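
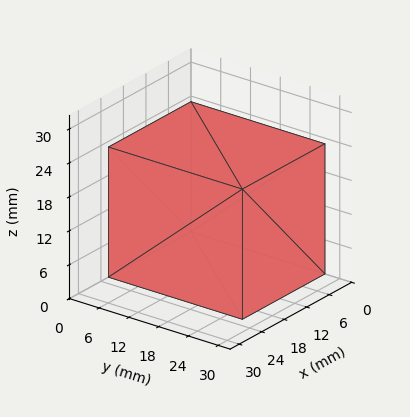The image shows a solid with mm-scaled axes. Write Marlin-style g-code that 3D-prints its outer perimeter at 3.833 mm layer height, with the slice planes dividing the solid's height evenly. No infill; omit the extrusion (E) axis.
Reading the render: the shape is a rectangular box, roughly 22 × 27 mm footprint and 23 mm tall (dimensions read to the nearest mm from the axis ticks). For the g-code, the solid's height is divided into equal slices at the stated Δz and each level perimeter traced with G1 moves after a G0 lift.

; perimeter-only toolpath
G21 ; units = mm
G90 ; absolute positioning
G28 ; home
; layer 1
G0 Z3.833
G0 X0.000 Y0.000
G1 X22.000 Y0.000
G1 X22.000 Y27.000
G1 X0.000 Y27.000
G1 X0.000 Y0.000
; layer 2
G0 Z7.667
G0 X0.000 Y0.000
G1 X22.000 Y0.000
G1 X22.000 Y27.000
G1 X0.000 Y27.000
G1 X0.000 Y0.000
; layer 3
G0 Z11.500
G0 X0.000 Y0.000
G1 X22.000 Y0.000
G1 X22.000 Y27.000
G1 X0.000 Y27.000
G1 X0.000 Y0.000
; layer 4
G0 Z15.333
G0 X0.000 Y0.000
G1 X22.000 Y0.000
G1 X22.000 Y27.000
G1 X0.000 Y27.000
G1 X0.000 Y0.000
; layer 5
G0 Z19.167
G0 X0.000 Y0.000
G1 X22.000 Y0.000
G1 X22.000 Y27.000
G1 X0.000 Y27.000
G1 X0.000 Y0.000
; layer 6
G0 Z23.000
G0 X0.000 Y0.000
G1 X22.000 Y0.000
G1 X22.000 Y27.000
G1 X0.000 Y27.000
G1 X0.000 Y0.000
M2 ; end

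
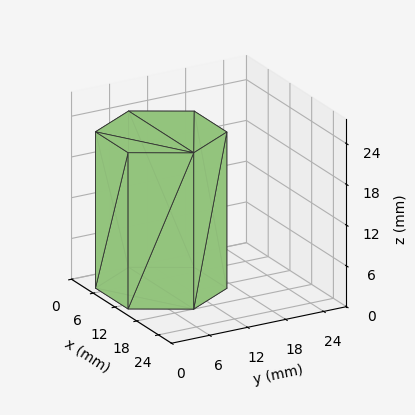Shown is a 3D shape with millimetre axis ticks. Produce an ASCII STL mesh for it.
Reading the render: the shape is a regular 6-sided prism (a cylinder approximated with 6 flat sides), circumscribed radius ≈ 9 mm, height ≈ 23 mm (dimensions read to the nearest mm from the axis ticks). For the STL, each face is triangulated and given an outward normal.

solid part
  facet normal 0.0000 0.0000 -1.0000
    outer loop
      vertex 4.50 16.79 0.00
      vertex 13.50 16.79 0.00
      vertex 18.00 9.00 0.00
    endloop
  endfacet
  facet normal 0.0000 0.0000 -1.0000
    outer loop
      vertex 0.00 9.00 0.00
      vertex 4.50 16.79 0.00
      vertex 18.00 9.00 0.00
    endloop
  endfacet
  facet normal 0.0000 0.0000 -1.0000
    outer loop
      vertex 4.50 1.21 0.00
      vertex 0.00 9.00 0.00
      vertex 18.00 9.00 0.00
    endloop
  endfacet
  facet normal 0.0000 0.0000 -1.0000
    outer loop
      vertex 13.50 1.21 0.00
      vertex 4.50 1.21 0.00
      vertex 18.00 9.00 0.00
    endloop
  endfacet
  facet normal 0.0000 0.0000 1.0000
    outer loop
      vertex 18.00 9.00 23.00
      vertex 13.50 16.79 23.00
      vertex 4.50 16.79 23.00
    endloop
  endfacet
  facet normal 0.0000 0.0000 1.0000
    outer loop
      vertex 18.00 9.00 23.00
      vertex 4.50 16.79 23.00
      vertex 0.00 9.00 23.00
    endloop
  endfacet
  facet normal 0.0000 0.0000 1.0000
    outer loop
      vertex 18.00 9.00 23.00
      vertex 0.00 9.00 23.00
      vertex 4.50 1.21 23.00
    endloop
  endfacet
  facet normal 0.0000 0.0000 1.0000
    outer loop
      vertex 18.00 9.00 23.00
      vertex 4.50 1.21 23.00
      vertex 13.50 1.21 23.00
    endloop
  endfacet
  facet normal 0.8659 0.5002 0.0000
    outer loop
      vertex 18.00 9.00 0.00
      vertex 13.50 16.79 0.00
      vertex 13.50 16.79 23.00
    endloop
  endfacet
  facet normal 0.8659 0.5002 0.0000
    outer loop
      vertex 18.00 9.00 0.00
      vertex 13.50 16.79 23.00
      vertex 18.00 9.00 23.00
    endloop
  endfacet
  facet normal 0.0000 1.0000 0.0000
    outer loop
      vertex 13.50 16.79 0.00
      vertex 4.50 16.79 0.00
      vertex 4.50 16.79 23.00
    endloop
  endfacet
  facet normal 0.0000 1.0000 0.0000
    outer loop
      vertex 13.50 16.79 0.00
      vertex 4.50 16.79 23.00
      vertex 13.50 16.79 23.00
    endloop
  endfacet
  facet normal -0.8659 0.5002 0.0000
    outer loop
      vertex 4.50 16.79 0.00
      vertex 0.00 9.00 0.00
      vertex 0.00 9.00 23.00
    endloop
  endfacet
  facet normal -0.8659 0.5002 0.0000
    outer loop
      vertex 4.50 16.79 0.00
      vertex 0.00 9.00 23.00
      vertex 4.50 16.79 23.00
    endloop
  endfacet
  facet normal -0.8659 -0.5002 0.0000
    outer loop
      vertex 0.00 9.00 0.00
      vertex 4.50 1.21 0.00
      vertex 4.50 1.21 23.00
    endloop
  endfacet
  facet normal -0.8659 -0.5002 0.0000
    outer loop
      vertex 0.00 9.00 0.00
      vertex 4.50 1.21 23.00
      vertex 0.00 9.00 23.00
    endloop
  endfacet
  facet normal 0.0000 -1.0000 0.0000
    outer loop
      vertex 4.50 1.21 0.00
      vertex 13.50 1.21 0.00
      vertex 13.50 1.21 23.00
    endloop
  endfacet
  facet normal 0.0000 -1.0000 0.0000
    outer loop
      vertex 4.50 1.21 0.00
      vertex 13.50 1.21 23.00
      vertex 4.50 1.21 23.00
    endloop
  endfacet
  facet normal 0.8659 -0.5002 0.0000
    outer loop
      vertex 13.50 1.21 0.00
      vertex 18.00 9.00 0.00
      vertex 18.00 9.00 23.00
    endloop
  endfacet
  facet normal 0.8659 -0.5002 0.0000
    outer loop
      vertex 13.50 1.21 0.00
      vertex 18.00 9.00 23.00
      vertex 13.50 1.21 23.00
    endloop
  endfacet
endsolid part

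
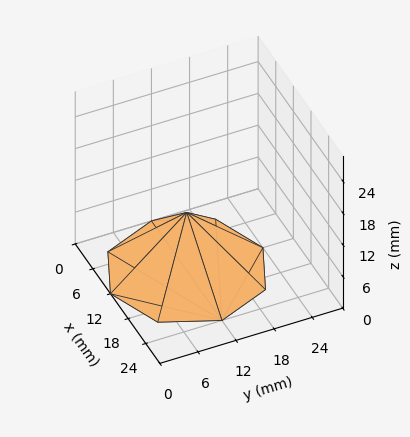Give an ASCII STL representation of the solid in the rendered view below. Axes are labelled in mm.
Reading the render: the shape is a regular 8-sided pyramid, base circumscribed radius ≈ 12 mm, apex at z ≈ 11 mm (dimensions read to the nearest mm from the axis ticks). For the STL, each face is triangulated and given an outward normal.

solid part
  facet normal 0.0000 0.0000 -1.0000
    outer loop
      vertex 12.000 24.000 0.000
      vertex 20.485 20.485 0.000
      vertex 24.000 12.000 0.000
    endloop
  endfacet
  facet normal 0.0000 0.0000 -1.0000
    outer loop
      vertex 3.515 20.485 0.000
      vertex 12.000 24.000 0.000
      vertex 24.000 12.000 0.000
    endloop
  endfacet
  facet normal 0.0000 0.0000 -1.0000
    outer loop
      vertex 0.000 12.000 0.000
      vertex 3.515 20.485 0.000
      vertex 24.000 12.000 0.000
    endloop
  endfacet
  facet normal 0.0000 0.0000 -1.0000
    outer loop
      vertex 3.515 3.515 0.000
      vertex 0.000 12.000 0.000
      vertex 24.000 12.000 0.000
    endloop
  endfacet
  facet normal 0.0000 0.0000 -1.0000
    outer loop
      vertex 12.000 0.000 0.000
      vertex 3.515 3.515 0.000
      vertex 24.000 12.000 0.000
    endloop
  endfacet
  facet normal 0.0000 0.0000 -1.0000
    outer loop
      vertex 20.485 3.515 0.000
      vertex 12.000 0.000 0.000
      vertex 24.000 12.000 0.000
    endloop
  endfacet
  facet normal 0.6507 0.2696 0.7099
    outer loop
      vertex 24.000 12.000 0.000
      vertex 20.485 20.485 0.000
      vertex 12.000 12.000 11.000
    endloop
  endfacet
  facet normal 0.2696 0.6507 0.7099
    outer loop
      vertex 20.485 20.485 0.000
      vertex 12.000 24.000 0.000
      vertex 12.000 12.000 11.000
    endloop
  endfacet
  facet normal -0.2696 0.6507 0.7099
    outer loop
      vertex 12.000 24.000 0.000
      vertex 3.515 20.485 0.000
      vertex 12.000 12.000 11.000
    endloop
  endfacet
  facet normal -0.6507 0.2696 0.7099
    outer loop
      vertex 3.515 20.485 0.000
      vertex 0.000 12.000 0.000
      vertex 12.000 12.000 11.000
    endloop
  endfacet
  facet normal -0.6507 -0.2696 0.7099
    outer loop
      vertex 0.000 12.000 0.000
      vertex 3.515 3.515 0.000
      vertex 12.000 12.000 11.000
    endloop
  endfacet
  facet normal -0.2696 -0.6507 0.7099
    outer loop
      vertex 3.515 3.515 0.000
      vertex 12.000 0.000 0.000
      vertex 12.000 12.000 11.000
    endloop
  endfacet
  facet normal 0.2696 -0.6507 0.7099
    outer loop
      vertex 12.000 0.000 0.000
      vertex 20.485 3.515 0.000
      vertex 12.000 12.000 11.000
    endloop
  endfacet
  facet normal 0.6507 -0.2696 0.7099
    outer loop
      vertex 20.485 3.515 0.000
      vertex 24.000 12.000 0.000
      vertex 12.000 12.000 11.000
    endloop
  endfacet
endsolid part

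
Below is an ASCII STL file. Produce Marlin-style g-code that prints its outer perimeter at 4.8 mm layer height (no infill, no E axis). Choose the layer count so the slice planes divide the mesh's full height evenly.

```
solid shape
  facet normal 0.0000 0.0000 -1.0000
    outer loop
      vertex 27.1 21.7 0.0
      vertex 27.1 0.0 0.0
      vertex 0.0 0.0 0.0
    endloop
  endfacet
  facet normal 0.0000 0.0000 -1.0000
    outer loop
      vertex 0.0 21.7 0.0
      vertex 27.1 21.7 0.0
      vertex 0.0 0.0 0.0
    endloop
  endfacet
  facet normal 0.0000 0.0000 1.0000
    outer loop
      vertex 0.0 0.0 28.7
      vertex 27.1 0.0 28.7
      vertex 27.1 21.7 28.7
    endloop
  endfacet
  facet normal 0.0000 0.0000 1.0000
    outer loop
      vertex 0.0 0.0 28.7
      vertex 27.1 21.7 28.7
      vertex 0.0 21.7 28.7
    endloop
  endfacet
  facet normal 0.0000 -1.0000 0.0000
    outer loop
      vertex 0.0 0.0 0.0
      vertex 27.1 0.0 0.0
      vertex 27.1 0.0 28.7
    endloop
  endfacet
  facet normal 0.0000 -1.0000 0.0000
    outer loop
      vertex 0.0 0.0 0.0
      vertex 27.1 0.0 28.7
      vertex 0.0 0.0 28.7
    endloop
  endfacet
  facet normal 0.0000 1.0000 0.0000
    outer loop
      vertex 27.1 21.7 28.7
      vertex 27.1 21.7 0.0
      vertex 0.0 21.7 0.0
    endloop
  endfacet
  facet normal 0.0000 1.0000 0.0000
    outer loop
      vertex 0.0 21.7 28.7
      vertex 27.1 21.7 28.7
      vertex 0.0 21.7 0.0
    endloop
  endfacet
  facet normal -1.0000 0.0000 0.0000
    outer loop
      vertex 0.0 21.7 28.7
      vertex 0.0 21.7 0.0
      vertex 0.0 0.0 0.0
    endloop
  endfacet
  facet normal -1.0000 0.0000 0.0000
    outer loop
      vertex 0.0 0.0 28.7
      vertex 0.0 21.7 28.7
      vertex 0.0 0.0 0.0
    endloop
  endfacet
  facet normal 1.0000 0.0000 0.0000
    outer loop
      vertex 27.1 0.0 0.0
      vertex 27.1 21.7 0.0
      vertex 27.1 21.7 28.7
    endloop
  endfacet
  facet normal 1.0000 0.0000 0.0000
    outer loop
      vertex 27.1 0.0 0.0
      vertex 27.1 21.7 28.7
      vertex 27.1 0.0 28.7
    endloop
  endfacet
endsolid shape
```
; perimeter-only toolpath
G21 ; units = mm
G90 ; absolute positioning
G28 ; home
; layer 1
G0 Z4.8
G0 X0.0 Y0.0
G1 X27.1 Y0.0
G1 X27.1 Y21.7
G1 X0.0 Y21.7
G1 X0.0 Y0.0
; layer 2
G0 Z9.6
G0 X0.0 Y0.0
G1 X27.1 Y0.0
G1 X27.1 Y21.7
G1 X0.0 Y21.7
G1 X0.0 Y0.0
; layer 3
G0 Z14.3
G0 X0.0 Y0.0
G1 X27.1 Y0.0
G1 X27.1 Y21.7
G1 X0.0 Y21.7
G1 X0.0 Y0.0
; layer 4
G0 Z19.1
G0 X0.0 Y0.0
G1 X27.1 Y0.0
G1 X27.1 Y21.7
G1 X0.0 Y21.7
G1 X0.0 Y0.0
; layer 5
G0 Z23.9
G0 X0.0 Y0.0
G1 X27.1 Y0.0
G1 X27.1 Y21.7
G1 X0.0 Y21.7
G1 X0.0 Y0.0
; layer 6
G0 Z28.7
G0 X0.0 Y0.0
G1 X27.1 Y0.0
G1 X27.1 Y21.7
G1 X0.0 Y21.7
G1 X0.0 Y0.0
M2 ; end

The solid is a rectangular box, roughly 27.1 × 21.7 mm footprint and 28.7 mm tall. Slicing at Δz = 4.8 mm — 6 equal slices spanning the solid's height, so layer i sits at z = i·h/6 — gives 6 non-empty perimeters. Each is a 4-segment closed polygon; G0 lifts to the layer z and rapids to the start vertex, then G1 traces the edges.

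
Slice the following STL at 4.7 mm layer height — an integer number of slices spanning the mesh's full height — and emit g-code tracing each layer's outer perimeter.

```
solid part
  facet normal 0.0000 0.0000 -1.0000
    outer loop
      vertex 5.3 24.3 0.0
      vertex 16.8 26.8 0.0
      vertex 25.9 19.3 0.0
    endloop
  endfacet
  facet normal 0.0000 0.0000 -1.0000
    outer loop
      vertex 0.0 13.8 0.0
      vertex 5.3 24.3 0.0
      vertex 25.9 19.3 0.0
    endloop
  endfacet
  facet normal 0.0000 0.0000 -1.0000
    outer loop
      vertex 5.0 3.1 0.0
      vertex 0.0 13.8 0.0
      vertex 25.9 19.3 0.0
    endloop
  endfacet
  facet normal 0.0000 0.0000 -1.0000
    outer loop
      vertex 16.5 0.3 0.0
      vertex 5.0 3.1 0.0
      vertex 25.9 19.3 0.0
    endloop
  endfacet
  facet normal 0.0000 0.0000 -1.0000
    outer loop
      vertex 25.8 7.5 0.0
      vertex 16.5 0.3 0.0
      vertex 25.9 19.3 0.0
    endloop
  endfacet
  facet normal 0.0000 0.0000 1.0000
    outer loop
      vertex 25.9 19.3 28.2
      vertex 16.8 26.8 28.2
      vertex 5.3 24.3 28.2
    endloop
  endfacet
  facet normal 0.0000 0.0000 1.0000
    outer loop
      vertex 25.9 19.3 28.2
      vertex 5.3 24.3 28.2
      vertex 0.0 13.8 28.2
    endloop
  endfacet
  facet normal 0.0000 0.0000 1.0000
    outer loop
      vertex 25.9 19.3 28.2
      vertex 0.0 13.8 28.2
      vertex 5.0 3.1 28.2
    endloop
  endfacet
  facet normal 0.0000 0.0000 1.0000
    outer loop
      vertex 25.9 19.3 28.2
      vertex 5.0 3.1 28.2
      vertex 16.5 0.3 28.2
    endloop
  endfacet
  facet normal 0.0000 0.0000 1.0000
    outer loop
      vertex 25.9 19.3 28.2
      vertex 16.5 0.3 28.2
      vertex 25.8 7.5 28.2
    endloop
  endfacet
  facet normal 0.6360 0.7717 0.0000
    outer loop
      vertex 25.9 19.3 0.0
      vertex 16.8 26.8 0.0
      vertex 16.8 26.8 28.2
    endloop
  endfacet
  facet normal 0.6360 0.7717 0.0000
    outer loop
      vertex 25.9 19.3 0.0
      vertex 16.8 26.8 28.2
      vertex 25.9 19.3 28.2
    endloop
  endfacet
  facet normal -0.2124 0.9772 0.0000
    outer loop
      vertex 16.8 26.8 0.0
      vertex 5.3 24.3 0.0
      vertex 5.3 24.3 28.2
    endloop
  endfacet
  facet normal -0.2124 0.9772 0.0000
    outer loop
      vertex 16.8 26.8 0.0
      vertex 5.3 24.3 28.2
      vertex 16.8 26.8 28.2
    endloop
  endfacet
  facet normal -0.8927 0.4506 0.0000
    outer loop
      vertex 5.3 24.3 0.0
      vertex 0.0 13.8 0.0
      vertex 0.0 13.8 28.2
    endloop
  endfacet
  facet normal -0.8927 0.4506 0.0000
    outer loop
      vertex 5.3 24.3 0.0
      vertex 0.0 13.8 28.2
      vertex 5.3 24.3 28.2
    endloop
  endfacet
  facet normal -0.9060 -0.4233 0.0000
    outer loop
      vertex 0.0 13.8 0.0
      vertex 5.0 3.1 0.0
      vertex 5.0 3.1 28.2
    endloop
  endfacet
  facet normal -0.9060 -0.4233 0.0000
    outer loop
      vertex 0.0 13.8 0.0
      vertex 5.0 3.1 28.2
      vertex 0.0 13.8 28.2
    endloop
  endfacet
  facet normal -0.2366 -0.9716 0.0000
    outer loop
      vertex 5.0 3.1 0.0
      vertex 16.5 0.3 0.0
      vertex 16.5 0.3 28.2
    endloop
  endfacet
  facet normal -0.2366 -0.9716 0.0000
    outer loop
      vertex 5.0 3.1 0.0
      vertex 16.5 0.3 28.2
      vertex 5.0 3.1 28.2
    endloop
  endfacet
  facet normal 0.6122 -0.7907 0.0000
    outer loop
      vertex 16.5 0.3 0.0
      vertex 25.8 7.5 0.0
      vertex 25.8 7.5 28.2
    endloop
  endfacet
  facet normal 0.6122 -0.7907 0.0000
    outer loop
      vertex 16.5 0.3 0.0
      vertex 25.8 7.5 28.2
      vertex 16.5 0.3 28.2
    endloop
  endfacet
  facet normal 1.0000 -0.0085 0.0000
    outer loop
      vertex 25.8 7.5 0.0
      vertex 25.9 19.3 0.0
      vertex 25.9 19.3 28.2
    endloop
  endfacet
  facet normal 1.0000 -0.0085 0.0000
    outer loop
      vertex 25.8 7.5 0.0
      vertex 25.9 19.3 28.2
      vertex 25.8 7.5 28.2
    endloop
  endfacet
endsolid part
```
; perimeter-only toolpath
G21 ; units = mm
G90 ; absolute positioning
G28 ; home
; layer 1
G0 Z4.7
G0 X25.9 Y19.3
G1 X16.8 Y26.8
G1 X5.3 Y24.3
G1 X0.0 Y13.8
G1 X5.0 Y3.1
G1 X16.5 Y0.3
G1 X25.8 Y7.5
G1 X25.9 Y19.3
; layer 2
G0 Z9.4
G0 X25.9 Y19.3
G1 X16.8 Y26.8
G1 X5.3 Y24.3
G1 X0.0 Y13.8
G1 X5.0 Y3.1
G1 X16.5 Y0.3
G1 X25.8 Y7.5
G1 X25.9 Y19.3
; layer 3
G0 Z14.1
G0 X25.9 Y19.3
G1 X16.8 Y26.8
G1 X5.3 Y24.3
G1 X0.0 Y13.8
G1 X5.0 Y3.1
G1 X16.5 Y0.3
G1 X25.8 Y7.5
G1 X25.9 Y19.3
; layer 4
G0 Z18.8
G0 X25.9 Y19.3
G1 X16.8 Y26.8
G1 X5.3 Y24.3
G1 X0.0 Y13.8
G1 X5.0 Y3.1
G1 X16.5 Y0.3
G1 X25.8 Y7.5
G1 X25.9 Y19.3
; layer 5
G0 Z23.5
G0 X25.9 Y19.3
G1 X16.8 Y26.8
G1 X5.3 Y24.3
G1 X0.0 Y13.8
G1 X5.0 Y3.1
G1 X16.5 Y0.3
G1 X25.8 Y7.5
G1 X25.9 Y19.3
; layer 6
G0 Z28.2
G0 X25.9 Y19.3
G1 X16.8 Y26.8
G1 X5.3 Y24.3
G1 X0.0 Y13.8
G1 X5.0 Y3.1
G1 X16.5 Y0.3
G1 X25.8 Y7.5
G1 X25.9 Y19.3
M2 ; end

The solid is a regular 7-sided prism (a cylinder approximated with 7 flat sides), circumscribed radius ≈ 13.6 mm, height ≈ 28.2 mm. Slicing at Δz = 4.7 mm — 6 equal slices spanning the solid's height, so layer i sits at z = i·h/6 — gives 6 non-empty perimeters. Each is a 7-segment closed polygon; G0 lifts to the layer z and rapids to the start vertex, then G1 traces the edges.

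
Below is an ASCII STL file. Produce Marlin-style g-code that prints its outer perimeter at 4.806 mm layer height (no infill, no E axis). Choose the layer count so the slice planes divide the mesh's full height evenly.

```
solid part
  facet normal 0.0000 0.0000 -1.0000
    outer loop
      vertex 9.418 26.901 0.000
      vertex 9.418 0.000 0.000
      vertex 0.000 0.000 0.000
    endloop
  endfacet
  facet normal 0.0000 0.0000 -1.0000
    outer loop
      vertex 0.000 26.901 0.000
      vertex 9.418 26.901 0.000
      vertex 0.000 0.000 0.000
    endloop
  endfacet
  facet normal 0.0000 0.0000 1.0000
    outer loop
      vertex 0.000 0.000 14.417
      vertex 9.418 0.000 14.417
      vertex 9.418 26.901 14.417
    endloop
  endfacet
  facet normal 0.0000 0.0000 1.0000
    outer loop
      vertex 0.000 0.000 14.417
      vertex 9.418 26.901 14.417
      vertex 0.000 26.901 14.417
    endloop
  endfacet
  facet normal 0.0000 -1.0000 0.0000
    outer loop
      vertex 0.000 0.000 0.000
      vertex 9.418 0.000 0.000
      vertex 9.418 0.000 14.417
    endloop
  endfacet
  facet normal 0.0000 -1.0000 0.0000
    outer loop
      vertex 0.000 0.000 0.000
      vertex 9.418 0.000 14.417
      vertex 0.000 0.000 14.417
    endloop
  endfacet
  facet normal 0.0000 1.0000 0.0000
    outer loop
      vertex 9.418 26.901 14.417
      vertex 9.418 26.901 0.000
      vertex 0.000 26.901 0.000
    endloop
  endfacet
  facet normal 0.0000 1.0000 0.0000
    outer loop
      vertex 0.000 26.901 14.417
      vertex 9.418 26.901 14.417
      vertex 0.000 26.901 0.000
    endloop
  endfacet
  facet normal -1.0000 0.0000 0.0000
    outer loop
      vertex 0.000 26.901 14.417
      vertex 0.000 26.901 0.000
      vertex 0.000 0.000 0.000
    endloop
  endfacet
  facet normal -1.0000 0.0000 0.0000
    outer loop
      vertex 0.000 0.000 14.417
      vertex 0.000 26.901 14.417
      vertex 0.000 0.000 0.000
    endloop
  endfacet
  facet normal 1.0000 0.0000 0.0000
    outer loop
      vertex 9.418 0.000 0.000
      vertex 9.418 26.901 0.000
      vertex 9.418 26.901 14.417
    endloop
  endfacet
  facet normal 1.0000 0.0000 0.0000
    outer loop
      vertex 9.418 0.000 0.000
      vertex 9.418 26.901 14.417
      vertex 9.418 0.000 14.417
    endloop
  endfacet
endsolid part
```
; perimeter-only toolpath
G21 ; units = mm
G90 ; absolute positioning
G28 ; home
; layer 1
G0 Z4.806
G0 X0.000 Y0.000
G1 X9.418 Y0.000
G1 X9.418 Y26.901
G1 X0.000 Y26.901
G1 X0.000 Y0.000
; layer 2
G0 Z9.611
G0 X0.000 Y0.000
G1 X9.418 Y0.000
G1 X9.418 Y26.901
G1 X0.000 Y26.901
G1 X0.000 Y0.000
; layer 3
G0 Z14.417
G0 X0.000 Y0.000
G1 X9.418 Y0.000
G1 X9.418 Y26.901
G1 X0.000 Y26.901
G1 X0.000 Y0.000
M2 ; end

The solid is a rectangular box, roughly 9.42 × 26.9 mm footprint and 14.4 mm tall. Slicing at Δz = 4.806 mm — 3 equal slices spanning the solid's height, so layer i sits at z = i·h/3 — gives 3 non-empty perimeters. Each is a 4-segment closed polygon; G0 lifts to the layer z and rapids to the start vertex, then G1 traces the edges.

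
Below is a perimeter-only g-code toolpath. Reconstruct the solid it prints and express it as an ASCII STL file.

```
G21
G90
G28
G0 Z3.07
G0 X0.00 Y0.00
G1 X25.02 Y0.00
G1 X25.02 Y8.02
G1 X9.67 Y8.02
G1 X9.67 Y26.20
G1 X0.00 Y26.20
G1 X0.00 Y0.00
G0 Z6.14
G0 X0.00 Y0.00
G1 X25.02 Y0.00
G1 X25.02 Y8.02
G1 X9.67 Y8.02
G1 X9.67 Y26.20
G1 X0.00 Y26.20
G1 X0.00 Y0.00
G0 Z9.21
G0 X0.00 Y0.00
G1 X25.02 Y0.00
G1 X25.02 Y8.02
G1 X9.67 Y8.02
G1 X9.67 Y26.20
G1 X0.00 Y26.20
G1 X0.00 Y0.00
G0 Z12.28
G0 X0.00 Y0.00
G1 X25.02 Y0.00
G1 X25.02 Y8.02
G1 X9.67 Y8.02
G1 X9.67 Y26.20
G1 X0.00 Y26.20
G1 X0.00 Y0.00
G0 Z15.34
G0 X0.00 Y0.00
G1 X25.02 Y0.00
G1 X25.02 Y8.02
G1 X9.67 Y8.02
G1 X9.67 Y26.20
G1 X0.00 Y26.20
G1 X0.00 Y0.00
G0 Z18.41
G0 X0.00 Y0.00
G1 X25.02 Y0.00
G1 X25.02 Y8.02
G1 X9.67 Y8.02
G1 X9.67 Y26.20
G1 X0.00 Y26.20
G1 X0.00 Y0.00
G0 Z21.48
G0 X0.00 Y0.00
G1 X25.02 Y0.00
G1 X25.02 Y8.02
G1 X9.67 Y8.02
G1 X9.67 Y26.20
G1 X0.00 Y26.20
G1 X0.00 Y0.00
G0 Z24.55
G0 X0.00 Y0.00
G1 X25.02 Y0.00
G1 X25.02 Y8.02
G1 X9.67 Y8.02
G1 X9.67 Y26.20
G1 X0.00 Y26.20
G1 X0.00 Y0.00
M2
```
solid part
  facet normal 0.0000 0.0000 -1.0000
    outer loop
      vertex 25.02 8.02 0.00
      vertex 25.02 0.00 0.00
      vertex 0.00 0.00 0.00
    endloop
  endfacet
  facet normal 0.0000 0.0000 -1.0000
    outer loop
      vertex 9.67 8.02 0.00
      vertex 25.02 8.02 0.00
      vertex 0.00 0.00 0.00
    endloop
  endfacet
  facet normal 0.0000 0.0000 -1.0000
    outer loop
      vertex 9.67 26.20 0.00
      vertex 9.67 8.02 0.00
      vertex 0.00 0.00 0.00
    endloop
  endfacet
  facet normal 0.0000 0.0000 -1.0000
    outer loop
      vertex 0.00 26.20 0.00
      vertex 9.67 26.20 0.00
      vertex 0.00 0.00 0.00
    endloop
  endfacet
  facet normal 0.0000 0.0000 1.0000
    outer loop
      vertex 0.00 0.00 24.55
      vertex 25.02 0.00 24.55
      vertex 25.02 8.02 24.55
    endloop
  endfacet
  facet normal 0.0000 0.0000 1.0000
    outer loop
      vertex 0.00 0.00 24.55
      vertex 25.02 8.02 24.55
      vertex 9.67 8.02 24.55
    endloop
  endfacet
  facet normal 0.0000 0.0000 1.0000
    outer loop
      vertex 0.00 0.00 24.55
      vertex 9.67 8.02 24.55
      vertex 9.67 26.20 24.55
    endloop
  endfacet
  facet normal 0.0000 0.0000 1.0000
    outer loop
      vertex 0.00 0.00 24.55
      vertex 9.67 26.20 24.55
      vertex 0.00 26.20 24.55
    endloop
  endfacet
  facet normal 0.0000 -1.0000 0.0000
    outer loop
      vertex 0.00 0.00 0.00
      vertex 25.02 0.00 0.00
      vertex 25.02 0.00 24.55
    endloop
  endfacet
  facet normal 0.0000 -1.0000 0.0000
    outer loop
      vertex 0.00 0.00 0.00
      vertex 25.02 0.00 24.55
      vertex 0.00 0.00 24.55
    endloop
  endfacet
  facet normal 1.0000 0.0000 0.0000
    outer loop
      vertex 25.02 0.00 0.00
      vertex 25.02 8.02 0.00
      vertex 25.02 8.02 24.55
    endloop
  endfacet
  facet normal 1.0000 0.0000 0.0000
    outer loop
      vertex 25.02 0.00 0.00
      vertex 25.02 8.02 24.55
      vertex 25.02 0.00 24.55
    endloop
  endfacet
  facet normal 0.0000 1.0000 0.0000
    outer loop
      vertex 25.02 8.02 0.00
      vertex 9.67 8.02 0.00
      vertex 9.67 8.02 24.55
    endloop
  endfacet
  facet normal 0.0000 1.0000 0.0000
    outer loop
      vertex 25.02 8.02 0.00
      vertex 9.67 8.02 24.55
      vertex 25.02 8.02 24.55
    endloop
  endfacet
  facet normal 1.0000 0.0000 0.0000
    outer loop
      vertex 9.67 8.02 0.00
      vertex 9.67 26.20 0.00
      vertex 9.67 26.20 24.55
    endloop
  endfacet
  facet normal 1.0000 0.0000 0.0000
    outer loop
      vertex 9.67 8.02 0.00
      vertex 9.67 26.20 24.55
      vertex 9.67 8.02 24.55
    endloop
  endfacet
  facet normal 0.0000 1.0000 0.0000
    outer loop
      vertex 9.67 26.20 0.00
      vertex 0.00 26.20 0.00
      vertex 0.00 26.20 24.55
    endloop
  endfacet
  facet normal 0.0000 1.0000 0.0000
    outer loop
      vertex 9.67 26.20 0.00
      vertex 0.00 26.20 24.55
      vertex 9.67 26.20 24.55
    endloop
  endfacet
  facet normal -1.0000 0.0000 0.0000
    outer loop
      vertex 0.00 26.20 0.00
      vertex 0.00 0.00 0.00
      vertex 0.00 0.00 24.55
    endloop
  endfacet
  facet normal -1.0000 0.0000 0.0000
    outer loop
      vertex 0.00 26.20 0.00
      vertex 0.00 0.00 24.55
      vertex 0.00 26.20 24.55
    endloop
  endfacet
endsolid part

The G0 Z moves step by Δz≈3.07 mm. Every layer's G1 loop is the same polygon, so the solid is a straight extrusion of it from z=0 to z≈24.6. Closing with flat bottom and top caps and triangulating gives 20 facets — an L-shaped prism: outer 25 × 26.2 mm, arm thicknesses ≈ 8.02 mm (horizontal) and 9.67 mm (vertical), extruded 24.6 mm in z.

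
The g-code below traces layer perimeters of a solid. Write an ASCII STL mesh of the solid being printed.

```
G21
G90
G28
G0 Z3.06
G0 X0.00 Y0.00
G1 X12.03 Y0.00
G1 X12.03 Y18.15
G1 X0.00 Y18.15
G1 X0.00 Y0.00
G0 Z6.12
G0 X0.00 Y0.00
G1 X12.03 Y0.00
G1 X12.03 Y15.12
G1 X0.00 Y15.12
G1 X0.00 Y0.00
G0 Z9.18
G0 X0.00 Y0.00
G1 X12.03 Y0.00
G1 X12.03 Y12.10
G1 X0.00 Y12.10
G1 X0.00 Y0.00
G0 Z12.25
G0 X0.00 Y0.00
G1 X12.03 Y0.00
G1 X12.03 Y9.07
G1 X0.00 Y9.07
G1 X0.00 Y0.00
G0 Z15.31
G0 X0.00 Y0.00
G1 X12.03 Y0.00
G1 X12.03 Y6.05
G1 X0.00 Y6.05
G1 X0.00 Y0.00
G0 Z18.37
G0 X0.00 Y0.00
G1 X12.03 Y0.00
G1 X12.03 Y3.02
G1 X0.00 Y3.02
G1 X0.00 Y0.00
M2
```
solid part
  facet normal 0.0000 0.0000 -1.0000
    outer loop
      vertex 12.03 21.17 0.00
      vertex 12.03 0.00 0.00
      vertex 0.00 0.00 0.00
    endloop
  endfacet
  facet normal 0.0000 0.0000 -1.0000
    outer loop
      vertex 0.00 21.17 0.00
      vertex 12.03 21.17 0.00
      vertex 0.00 0.00 0.00
    endloop
  endfacet
  facet normal 0.0000 -1.0000 0.0000
    outer loop
      vertex 0.00 0.00 0.00
      vertex 12.03 0.00 0.00
      vertex 12.03 0.00 21.43
    endloop
  endfacet
  facet normal 0.0000 -1.0000 0.0000
    outer loop
      vertex 0.00 0.00 0.00
      vertex 12.03 0.00 21.43
      vertex 0.00 0.00 21.43
    endloop
  endfacet
  facet normal 0.0000 0.7114 0.7028
    outer loop
      vertex 0.00 0.00 21.43
      vertex 12.03 0.00 21.43
      vertex 12.03 21.17 0.00
    endloop
  endfacet
  facet normal 0.0000 0.7114 0.7028
    outer loop
      vertex 0.00 0.00 21.43
      vertex 12.03 21.17 0.00
      vertex 0.00 21.17 0.00
    endloop
  endfacet
  facet normal -1.0000 0.0000 0.0000
    outer loop
      vertex 0.00 0.00 21.43
      vertex 0.00 21.17 0.00
      vertex 0.00 0.00 0.00
    endloop
  endfacet
  facet normal 1.0000 0.0000 0.0000
    outer loop
      vertex 12.03 0.00 0.00
      vertex 12.03 21.17 0.00
      vertex 12.03 0.00 21.43
    endloop
  endfacet
endsolid part

The G0 Z moves step by Δz≈3.06 mm. The G1 loops shrink linearly with z, so the solid tapers from its base footprint up to z≈21.4. Closing with a flat bottom cap and the tapered top and triangulating gives 8 facets — a wedge (ramp): 12 × 21.2 mm base, rising to 21.4 mm along the y=0 edge and sloping linearly to z=0 at y=21.2.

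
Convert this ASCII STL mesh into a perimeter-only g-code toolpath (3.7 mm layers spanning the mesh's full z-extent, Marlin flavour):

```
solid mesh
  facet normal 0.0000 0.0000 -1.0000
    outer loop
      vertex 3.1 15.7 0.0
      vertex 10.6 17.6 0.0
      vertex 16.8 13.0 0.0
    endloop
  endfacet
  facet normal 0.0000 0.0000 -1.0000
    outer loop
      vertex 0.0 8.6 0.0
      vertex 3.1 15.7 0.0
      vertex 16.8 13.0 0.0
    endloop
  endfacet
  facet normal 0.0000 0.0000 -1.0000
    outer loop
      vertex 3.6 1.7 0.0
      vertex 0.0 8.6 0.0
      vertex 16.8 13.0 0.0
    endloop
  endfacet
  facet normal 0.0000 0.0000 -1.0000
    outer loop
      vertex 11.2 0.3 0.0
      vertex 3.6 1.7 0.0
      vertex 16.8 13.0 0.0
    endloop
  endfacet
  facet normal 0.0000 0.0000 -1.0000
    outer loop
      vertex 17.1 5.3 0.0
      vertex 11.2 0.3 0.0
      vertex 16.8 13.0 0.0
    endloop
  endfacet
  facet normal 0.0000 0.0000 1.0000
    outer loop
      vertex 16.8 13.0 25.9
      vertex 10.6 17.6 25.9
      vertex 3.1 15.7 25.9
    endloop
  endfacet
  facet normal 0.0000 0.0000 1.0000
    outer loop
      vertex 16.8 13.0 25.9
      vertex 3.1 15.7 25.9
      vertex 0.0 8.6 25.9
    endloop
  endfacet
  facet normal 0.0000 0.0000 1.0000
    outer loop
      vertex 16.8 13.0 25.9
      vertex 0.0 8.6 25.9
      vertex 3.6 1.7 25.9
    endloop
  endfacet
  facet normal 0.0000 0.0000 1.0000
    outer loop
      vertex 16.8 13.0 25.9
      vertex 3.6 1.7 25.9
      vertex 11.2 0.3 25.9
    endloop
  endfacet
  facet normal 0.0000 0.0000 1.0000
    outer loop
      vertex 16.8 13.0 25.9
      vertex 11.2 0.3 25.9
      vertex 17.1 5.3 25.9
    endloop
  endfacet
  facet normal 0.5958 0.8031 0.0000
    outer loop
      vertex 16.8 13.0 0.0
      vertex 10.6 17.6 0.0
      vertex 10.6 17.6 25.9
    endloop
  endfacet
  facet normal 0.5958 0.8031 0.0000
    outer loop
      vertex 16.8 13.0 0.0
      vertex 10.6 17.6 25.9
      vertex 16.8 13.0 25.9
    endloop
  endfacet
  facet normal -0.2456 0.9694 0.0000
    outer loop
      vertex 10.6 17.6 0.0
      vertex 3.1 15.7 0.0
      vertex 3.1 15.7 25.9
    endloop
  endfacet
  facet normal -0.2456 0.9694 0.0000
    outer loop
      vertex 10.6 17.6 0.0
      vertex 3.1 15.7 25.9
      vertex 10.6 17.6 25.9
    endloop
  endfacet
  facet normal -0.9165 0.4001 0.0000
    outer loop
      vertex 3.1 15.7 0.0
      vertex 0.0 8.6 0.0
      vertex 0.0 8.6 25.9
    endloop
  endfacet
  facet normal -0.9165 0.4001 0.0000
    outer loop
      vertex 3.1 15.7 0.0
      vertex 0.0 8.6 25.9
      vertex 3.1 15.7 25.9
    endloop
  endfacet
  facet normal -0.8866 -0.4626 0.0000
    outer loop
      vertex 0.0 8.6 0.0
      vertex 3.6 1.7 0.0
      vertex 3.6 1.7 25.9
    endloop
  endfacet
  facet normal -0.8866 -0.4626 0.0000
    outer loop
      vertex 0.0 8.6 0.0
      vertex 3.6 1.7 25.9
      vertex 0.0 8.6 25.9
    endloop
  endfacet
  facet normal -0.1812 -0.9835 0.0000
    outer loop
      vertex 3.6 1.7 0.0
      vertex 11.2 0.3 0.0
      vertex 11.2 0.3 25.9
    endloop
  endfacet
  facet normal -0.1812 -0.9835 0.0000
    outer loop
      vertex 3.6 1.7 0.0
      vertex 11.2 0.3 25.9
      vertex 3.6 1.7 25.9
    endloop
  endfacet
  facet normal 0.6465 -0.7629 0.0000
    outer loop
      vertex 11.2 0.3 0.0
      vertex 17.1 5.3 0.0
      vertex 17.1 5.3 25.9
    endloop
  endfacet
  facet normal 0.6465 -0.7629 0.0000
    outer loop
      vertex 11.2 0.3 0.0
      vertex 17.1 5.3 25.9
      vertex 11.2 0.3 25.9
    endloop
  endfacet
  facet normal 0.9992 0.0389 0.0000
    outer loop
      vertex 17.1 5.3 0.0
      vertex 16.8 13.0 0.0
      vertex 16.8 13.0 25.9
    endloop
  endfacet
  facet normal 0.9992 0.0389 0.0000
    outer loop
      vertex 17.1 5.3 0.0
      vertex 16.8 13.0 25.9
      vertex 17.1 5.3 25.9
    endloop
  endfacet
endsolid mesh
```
; perimeter-only toolpath
G21 ; units = mm
G90 ; absolute positioning
G28 ; home
; layer 1
G0 Z3.7
G0 X16.8 Y13.0
G1 X10.6 Y17.6
G1 X3.1 Y15.7
G1 X0.0 Y8.6
G1 X3.6 Y1.7
G1 X11.2 Y0.3
G1 X17.1 Y5.3
G1 X16.8 Y13.0
; layer 2
G0 Z7.4
G0 X16.8 Y13.0
G1 X10.6 Y17.6
G1 X3.1 Y15.7
G1 X0.0 Y8.6
G1 X3.6 Y1.7
G1 X11.2 Y0.3
G1 X17.1 Y5.3
G1 X16.8 Y13.0
; layer 3
G0 Z11.1
G0 X16.8 Y13.0
G1 X10.6 Y17.6
G1 X3.1 Y15.7
G1 X0.0 Y8.6
G1 X3.6 Y1.7
G1 X11.2 Y0.3
G1 X17.1 Y5.3
G1 X16.8 Y13.0
; layer 4
G0 Z14.8
G0 X16.8 Y13.0
G1 X10.6 Y17.6
G1 X3.1 Y15.7
G1 X0.0 Y8.6
G1 X3.6 Y1.7
G1 X11.2 Y0.3
G1 X17.1 Y5.3
G1 X16.8 Y13.0
; layer 5
G0 Z18.5
G0 X16.8 Y13.0
G1 X10.6 Y17.6
G1 X3.1 Y15.7
G1 X0.0 Y8.6
G1 X3.6 Y1.7
G1 X11.2 Y0.3
G1 X17.1 Y5.3
G1 X16.8 Y13.0
; layer 6
G0 Z22.2
G0 X16.8 Y13.0
G1 X10.6 Y17.6
G1 X3.1 Y15.7
G1 X0.0 Y8.6
G1 X3.6 Y1.7
G1 X11.2 Y0.3
G1 X17.1 Y5.3
G1 X16.8 Y13.0
; layer 7
G0 Z25.9
G0 X16.8 Y13.0
G1 X10.6 Y17.6
G1 X3.1 Y15.7
G1 X0.0 Y8.6
G1 X3.6 Y1.7
G1 X11.2 Y0.3
G1 X17.1 Y5.3
G1 X16.8 Y13.0
M2 ; end

The solid is a regular 7-sided prism (a cylinder approximated with 7 flat sides), circumscribed radius ≈ 8.9 mm, height ≈ 25.9 mm. Slicing at Δz = 3.7 mm — 7 equal slices spanning the solid's height, so layer i sits at z = i·h/7 — gives 7 non-empty perimeters. Each is a 7-segment closed polygon; G0 lifts to the layer z and rapids to the start vertex, then G1 traces the edges.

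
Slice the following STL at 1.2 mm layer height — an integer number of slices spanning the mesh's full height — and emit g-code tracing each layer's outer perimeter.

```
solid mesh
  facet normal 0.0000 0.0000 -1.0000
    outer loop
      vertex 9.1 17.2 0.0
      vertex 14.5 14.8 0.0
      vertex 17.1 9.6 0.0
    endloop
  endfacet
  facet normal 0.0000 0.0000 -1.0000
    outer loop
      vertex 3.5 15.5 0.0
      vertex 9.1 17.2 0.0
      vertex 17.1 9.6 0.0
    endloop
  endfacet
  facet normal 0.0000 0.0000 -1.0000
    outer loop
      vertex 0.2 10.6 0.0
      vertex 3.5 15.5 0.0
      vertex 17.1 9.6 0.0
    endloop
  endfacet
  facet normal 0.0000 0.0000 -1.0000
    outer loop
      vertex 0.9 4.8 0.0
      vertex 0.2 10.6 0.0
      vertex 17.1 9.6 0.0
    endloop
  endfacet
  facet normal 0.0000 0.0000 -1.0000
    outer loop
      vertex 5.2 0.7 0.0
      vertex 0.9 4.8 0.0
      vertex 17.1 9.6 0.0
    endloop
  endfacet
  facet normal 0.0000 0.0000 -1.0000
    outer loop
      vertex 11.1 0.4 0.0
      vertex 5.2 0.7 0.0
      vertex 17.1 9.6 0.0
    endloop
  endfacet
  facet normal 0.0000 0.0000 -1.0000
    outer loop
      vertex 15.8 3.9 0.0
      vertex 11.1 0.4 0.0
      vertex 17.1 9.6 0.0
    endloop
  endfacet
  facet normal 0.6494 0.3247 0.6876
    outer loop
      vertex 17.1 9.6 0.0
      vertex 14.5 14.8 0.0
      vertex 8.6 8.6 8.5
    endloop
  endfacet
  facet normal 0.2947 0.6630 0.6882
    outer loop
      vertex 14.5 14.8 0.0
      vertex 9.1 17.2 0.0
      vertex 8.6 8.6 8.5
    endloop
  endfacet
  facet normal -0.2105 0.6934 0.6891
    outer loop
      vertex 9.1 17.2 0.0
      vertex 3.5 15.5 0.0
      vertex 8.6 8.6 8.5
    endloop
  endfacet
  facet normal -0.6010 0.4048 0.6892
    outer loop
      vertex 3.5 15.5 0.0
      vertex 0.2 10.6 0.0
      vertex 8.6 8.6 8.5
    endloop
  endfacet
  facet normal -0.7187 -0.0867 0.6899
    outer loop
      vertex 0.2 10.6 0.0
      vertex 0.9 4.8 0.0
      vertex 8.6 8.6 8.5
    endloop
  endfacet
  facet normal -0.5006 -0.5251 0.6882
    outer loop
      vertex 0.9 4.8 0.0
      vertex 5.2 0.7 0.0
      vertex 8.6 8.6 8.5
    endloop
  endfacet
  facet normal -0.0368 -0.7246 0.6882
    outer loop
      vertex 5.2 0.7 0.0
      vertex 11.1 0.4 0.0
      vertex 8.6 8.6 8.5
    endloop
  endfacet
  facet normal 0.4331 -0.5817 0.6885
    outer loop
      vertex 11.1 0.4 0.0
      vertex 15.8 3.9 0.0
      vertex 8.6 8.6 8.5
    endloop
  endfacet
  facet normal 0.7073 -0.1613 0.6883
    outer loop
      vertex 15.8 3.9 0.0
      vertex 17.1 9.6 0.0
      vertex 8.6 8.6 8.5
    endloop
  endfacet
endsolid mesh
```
; perimeter-only toolpath
G21 ; units = mm
G90 ; absolute positioning
G28 ; home
; layer 1
G0 Z1.2
G0 X15.9 Y9.5
G1 X13.7 Y13.9
G1 X9.0 Y16.0
G1 X4.2 Y14.5
G1 X1.4 Y10.3
G1 X2.0 Y5.3
G1 X5.7 Y1.8
G1 X10.7 Y1.6
G1 X14.8 Y4.6
G1 X15.9 Y9.5
; layer 2
G0 Z2.4
G0 X14.7 Y9.3
G1 X12.8 Y13.0
G1 X9.0 Y14.7
G1 X5.0 Y13.5
G1 X2.6 Y10.0
G1 X3.1 Y5.9
G1 X6.2 Y3.0
G1 X10.4 Y2.7
G1 X13.7 Y5.2
G1 X14.7 Y9.3
; layer 3
G0 Z3.6
G0 X13.5 Y9.2
G1 X12.0 Y12.1
G1 X8.9 Y13.5
G1 X5.7 Y12.5
G1 X3.8 Y9.7
G1 X4.2 Y6.4
G1 X6.7 Y4.1
G1 X10.0 Y3.9
G1 X12.7 Y5.9
G1 X13.5 Y9.2
; layer 4
G0 Z4.9
G0 X12.2 Y9.0
G1 X11.1 Y11.3
G1 X8.8 Y12.3
G1 X6.4 Y11.6
G1 X5.0 Y9.5
G1 X5.3 Y7.0
G1 X7.1 Y5.2
G1 X9.7 Y5.1
G1 X11.7 Y6.6
G1 X12.2 Y9.0
; layer 5
G0 Z6.1
G0 X11.0 Y8.9
G1 X10.3 Y10.4
G1 X8.7 Y11.1
G1 X7.1 Y10.6
G1 X6.2 Y9.2
G1 X6.4 Y7.5
G1 X7.6 Y6.3
G1 X9.3 Y6.3
G1 X10.7 Y7.3
G1 X11.0 Y8.9
; layer 6
G0 Z7.3
G0 X9.8 Y8.7
G1 X9.4 Y9.5
G1 X8.7 Y9.8
G1 X7.9 Y9.6
G1 X7.4 Y8.9
G1 X7.5 Y8.1
G1 X8.1 Y7.5
G1 X9.0 Y7.4
G1 X9.6 Y7.9
G1 X9.8 Y8.7
M2 ; end

The solid is a regular 9-sided pyramid, base circumscribed radius ≈ 8.6 mm, apex at z ≈ 8.5 mm. Slicing at Δz = 1.2 mm — 7 equal slices spanning the solid's height, so layer i sits at z = i·h/7 — gives 6 non-empty perimeters. Each is a 9-segment closed polygon; G0 lifts to the layer z and rapids to the start vertex, then G1 traces the edges. The cross-section shrinks linearly with z (the slice at the apex is degenerate and omitted).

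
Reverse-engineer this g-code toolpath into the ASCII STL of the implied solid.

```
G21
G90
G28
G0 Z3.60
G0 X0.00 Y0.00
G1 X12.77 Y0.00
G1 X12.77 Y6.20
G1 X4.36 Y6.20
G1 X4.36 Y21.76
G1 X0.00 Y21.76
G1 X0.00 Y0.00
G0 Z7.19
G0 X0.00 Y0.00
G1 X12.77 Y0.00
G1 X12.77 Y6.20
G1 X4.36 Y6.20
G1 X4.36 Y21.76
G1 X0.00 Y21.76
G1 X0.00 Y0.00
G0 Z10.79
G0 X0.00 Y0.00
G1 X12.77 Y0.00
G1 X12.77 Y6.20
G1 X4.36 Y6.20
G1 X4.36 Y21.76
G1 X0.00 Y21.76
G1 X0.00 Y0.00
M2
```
solid part
  facet normal 0.0000 0.0000 -1.0000
    outer loop
      vertex 12.77 6.20 0.00
      vertex 12.77 0.00 0.00
      vertex 0.00 0.00 0.00
    endloop
  endfacet
  facet normal 0.0000 0.0000 -1.0000
    outer loop
      vertex 4.36 6.20 0.00
      vertex 12.77 6.20 0.00
      vertex 0.00 0.00 0.00
    endloop
  endfacet
  facet normal 0.0000 0.0000 -1.0000
    outer loop
      vertex 4.36 21.76 0.00
      vertex 4.36 6.20 0.00
      vertex 0.00 0.00 0.00
    endloop
  endfacet
  facet normal 0.0000 0.0000 -1.0000
    outer loop
      vertex 0.00 21.76 0.00
      vertex 4.36 21.76 0.00
      vertex 0.00 0.00 0.00
    endloop
  endfacet
  facet normal 0.0000 0.0000 1.0000
    outer loop
      vertex 0.00 0.00 10.79
      vertex 12.77 0.00 10.79
      vertex 12.77 6.20 10.79
    endloop
  endfacet
  facet normal 0.0000 0.0000 1.0000
    outer loop
      vertex 0.00 0.00 10.79
      vertex 12.77 6.20 10.79
      vertex 4.36 6.20 10.79
    endloop
  endfacet
  facet normal 0.0000 0.0000 1.0000
    outer loop
      vertex 0.00 0.00 10.79
      vertex 4.36 6.20 10.79
      vertex 4.36 21.76 10.79
    endloop
  endfacet
  facet normal 0.0000 0.0000 1.0000
    outer loop
      vertex 0.00 0.00 10.79
      vertex 4.36 21.76 10.79
      vertex 0.00 21.76 10.79
    endloop
  endfacet
  facet normal 0.0000 -1.0000 0.0000
    outer loop
      vertex 0.00 0.00 0.00
      vertex 12.77 0.00 0.00
      vertex 12.77 0.00 10.79
    endloop
  endfacet
  facet normal 0.0000 -1.0000 0.0000
    outer loop
      vertex 0.00 0.00 0.00
      vertex 12.77 0.00 10.79
      vertex 0.00 0.00 10.79
    endloop
  endfacet
  facet normal 1.0000 0.0000 0.0000
    outer loop
      vertex 12.77 0.00 0.00
      vertex 12.77 6.20 0.00
      vertex 12.77 6.20 10.79
    endloop
  endfacet
  facet normal 1.0000 0.0000 0.0000
    outer loop
      vertex 12.77 0.00 0.00
      vertex 12.77 6.20 10.79
      vertex 12.77 0.00 10.79
    endloop
  endfacet
  facet normal 0.0000 1.0000 0.0000
    outer loop
      vertex 12.77 6.20 0.00
      vertex 4.36 6.20 0.00
      vertex 4.36 6.20 10.79
    endloop
  endfacet
  facet normal 0.0000 1.0000 0.0000
    outer loop
      vertex 12.77 6.20 0.00
      vertex 4.36 6.20 10.79
      vertex 12.77 6.20 10.79
    endloop
  endfacet
  facet normal 1.0000 0.0000 0.0000
    outer loop
      vertex 4.36 6.20 0.00
      vertex 4.36 21.76 0.00
      vertex 4.36 21.76 10.79
    endloop
  endfacet
  facet normal 1.0000 0.0000 0.0000
    outer loop
      vertex 4.36 6.20 0.00
      vertex 4.36 21.76 10.79
      vertex 4.36 6.20 10.79
    endloop
  endfacet
  facet normal 0.0000 1.0000 0.0000
    outer loop
      vertex 4.36 21.76 0.00
      vertex 0.00 21.76 0.00
      vertex 0.00 21.76 10.79
    endloop
  endfacet
  facet normal 0.0000 1.0000 0.0000
    outer loop
      vertex 4.36 21.76 0.00
      vertex 0.00 21.76 10.79
      vertex 4.36 21.76 10.79
    endloop
  endfacet
  facet normal -1.0000 0.0000 0.0000
    outer loop
      vertex 0.00 21.76 0.00
      vertex 0.00 0.00 0.00
      vertex 0.00 0.00 10.79
    endloop
  endfacet
  facet normal -1.0000 0.0000 0.0000
    outer loop
      vertex 0.00 21.76 0.00
      vertex 0.00 0.00 10.79
      vertex 0.00 21.76 10.79
    endloop
  endfacet
endsolid part

The G0 Z moves step by Δz≈3.60 mm. Every layer's G1 loop is the same polygon, so the solid is a straight extrusion of it from z=0 to z≈10.8. Closing with flat bottom and top caps and triangulating gives 20 facets — an L-shaped prism: outer 12.8 × 21.8 mm, arm thicknesses ≈ 6.2 mm (horizontal) and 4.36 mm (vertical), extruded 10.8 mm in z.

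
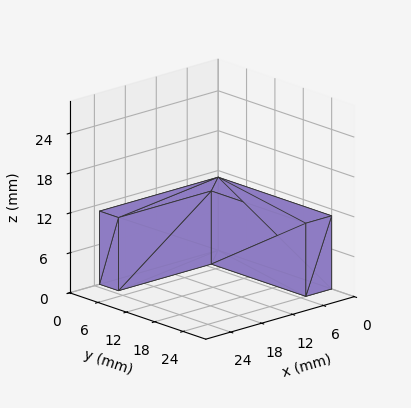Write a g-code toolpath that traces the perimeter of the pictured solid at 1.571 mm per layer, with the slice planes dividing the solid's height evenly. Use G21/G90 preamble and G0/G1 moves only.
Reading the render: the shape is an L-shaped prism: outer 23 × 24 mm, arm thicknesses ≈ 4 mm (horizontal) and 5 mm (vertical), extruded 11 mm in z (dimensions read to the nearest mm from the axis ticks). For the g-code, the solid's height is divided into equal slices at the stated Δz and each level perimeter traced with G1 moves after a G0 lift.

; perimeter-only toolpath
G21 ; units = mm
G90 ; absolute positioning
G28 ; home
; layer 1
G0 Z1.571
G0 X0.000 Y0.000
G1 X23.000 Y0.000
G1 X23.000 Y4.000
G1 X5.000 Y4.000
G1 X5.000 Y24.000
G1 X0.000 Y24.000
G1 X0.000 Y0.000
; layer 2
G0 Z3.143
G0 X0.000 Y0.000
G1 X23.000 Y0.000
G1 X23.000 Y4.000
G1 X5.000 Y4.000
G1 X5.000 Y24.000
G1 X0.000 Y24.000
G1 X0.000 Y0.000
; layer 3
G0 Z4.714
G0 X0.000 Y0.000
G1 X23.000 Y0.000
G1 X23.000 Y4.000
G1 X5.000 Y4.000
G1 X5.000 Y24.000
G1 X0.000 Y24.000
G1 X0.000 Y0.000
; layer 4
G0 Z6.286
G0 X0.000 Y0.000
G1 X23.000 Y0.000
G1 X23.000 Y4.000
G1 X5.000 Y4.000
G1 X5.000 Y24.000
G1 X0.000 Y24.000
G1 X0.000 Y0.000
; layer 5
G0 Z7.857
G0 X0.000 Y0.000
G1 X23.000 Y0.000
G1 X23.000 Y4.000
G1 X5.000 Y4.000
G1 X5.000 Y24.000
G1 X0.000 Y24.000
G1 X0.000 Y0.000
; layer 6
G0 Z9.429
G0 X0.000 Y0.000
G1 X23.000 Y0.000
G1 X23.000 Y4.000
G1 X5.000 Y4.000
G1 X5.000 Y24.000
G1 X0.000 Y24.000
G1 X0.000 Y0.000
; layer 7
G0 Z11.000
G0 X0.000 Y0.000
G1 X23.000 Y0.000
G1 X23.000 Y4.000
G1 X5.000 Y4.000
G1 X5.000 Y24.000
G1 X0.000 Y24.000
G1 X0.000 Y0.000
M2 ; end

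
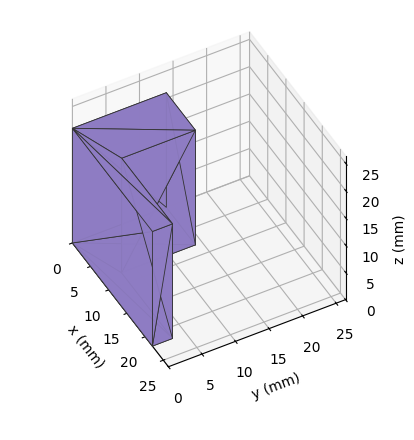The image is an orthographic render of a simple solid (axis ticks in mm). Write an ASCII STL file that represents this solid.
Reading the render: the shape is an L-shaped prism: outer 22 × 14 mm, arm thicknesses ≈ 3 mm (horizontal) and 8 mm (vertical), extruded 21 mm in z (dimensions read to the nearest mm from the axis ticks). For the STL, each face is triangulated and given an outward normal.

solid part
  facet normal 0.0000 0.0000 -1.0000
    outer loop
      vertex 22.000 3.000 0.000
      vertex 22.000 0.000 0.000
      vertex 0.000 0.000 0.000
    endloop
  endfacet
  facet normal 0.0000 0.0000 -1.0000
    outer loop
      vertex 8.000 3.000 0.000
      vertex 22.000 3.000 0.000
      vertex 0.000 0.000 0.000
    endloop
  endfacet
  facet normal 0.0000 0.0000 -1.0000
    outer loop
      vertex 8.000 14.000 0.000
      vertex 8.000 3.000 0.000
      vertex 0.000 0.000 0.000
    endloop
  endfacet
  facet normal 0.0000 0.0000 -1.0000
    outer loop
      vertex 0.000 14.000 0.000
      vertex 8.000 14.000 0.000
      vertex 0.000 0.000 0.000
    endloop
  endfacet
  facet normal 0.0000 0.0000 1.0000
    outer loop
      vertex 0.000 0.000 21.000
      vertex 22.000 0.000 21.000
      vertex 22.000 3.000 21.000
    endloop
  endfacet
  facet normal 0.0000 0.0000 1.0000
    outer loop
      vertex 0.000 0.000 21.000
      vertex 22.000 3.000 21.000
      vertex 8.000 3.000 21.000
    endloop
  endfacet
  facet normal 0.0000 0.0000 1.0000
    outer loop
      vertex 0.000 0.000 21.000
      vertex 8.000 3.000 21.000
      vertex 8.000 14.000 21.000
    endloop
  endfacet
  facet normal 0.0000 0.0000 1.0000
    outer loop
      vertex 0.000 0.000 21.000
      vertex 8.000 14.000 21.000
      vertex 0.000 14.000 21.000
    endloop
  endfacet
  facet normal 0.0000 -1.0000 0.0000
    outer loop
      vertex 0.000 0.000 0.000
      vertex 22.000 0.000 0.000
      vertex 22.000 0.000 21.000
    endloop
  endfacet
  facet normal 0.0000 -1.0000 0.0000
    outer loop
      vertex 0.000 0.000 0.000
      vertex 22.000 0.000 21.000
      vertex 0.000 0.000 21.000
    endloop
  endfacet
  facet normal 1.0000 0.0000 0.0000
    outer loop
      vertex 22.000 0.000 0.000
      vertex 22.000 3.000 0.000
      vertex 22.000 3.000 21.000
    endloop
  endfacet
  facet normal 1.0000 0.0000 0.0000
    outer loop
      vertex 22.000 0.000 0.000
      vertex 22.000 3.000 21.000
      vertex 22.000 0.000 21.000
    endloop
  endfacet
  facet normal 0.0000 1.0000 0.0000
    outer loop
      vertex 22.000 3.000 0.000
      vertex 8.000 3.000 0.000
      vertex 8.000 3.000 21.000
    endloop
  endfacet
  facet normal 0.0000 1.0000 0.0000
    outer loop
      vertex 22.000 3.000 0.000
      vertex 8.000 3.000 21.000
      vertex 22.000 3.000 21.000
    endloop
  endfacet
  facet normal 1.0000 0.0000 0.0000
    outer loop
      vertex 8.000 3.000 0.000
      vertex 8.000 14.000 0.000
      vertex 8.000 14.000 21.000
    endloop
  endfacet
  facet normal 1.0000 0.0000 0.0000
    outer loop
      vertex 8.000 3.000 0.000
      vertex 8.000 14.000 21.000
      vertex 8.000 3.000 21.000
    endloop
  endfacet
  facet normal 0.0000 1.0000 0.0000
    outer loop
      vertex 8.000 14.000 0.000
      vertex 0.000 14.000 0.000
      vertex 0.000 14.000 21.000
    endloop
  endfacet
  facet normal 0.0000 1.0000 0.0000
    outer loop
      vertex 8.000 14.000 0.000
      vertex 0.000 14.000 21.000
      vertex 8.000 14.000 21.000
    endloop
  endfacet
  facet normal -1.0000 0.0000 0.0000
    outer loop
      vertex 0.000 14.000 0.000
      vertex 0.000 0.000 0.000
      vertex 0.000 0.000 21.000
    endloop
  endfacet
  facet normal -1.0000 0.0000 0.0000
    outer loop
      vertex 0.000 14.000 0.000
      vertex 0.000 0.000 21.000
      vertex 0.000 14.000 21.000
    endloop
  endfacet
endsolid part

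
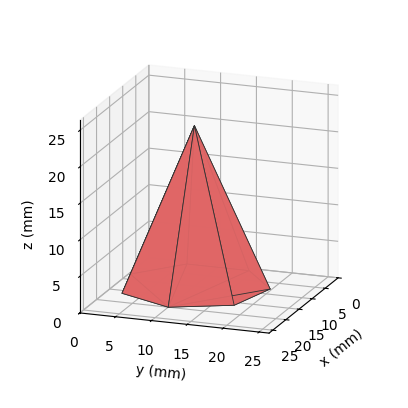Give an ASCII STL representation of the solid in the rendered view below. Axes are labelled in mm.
Reading the render: the shape is a regular 7-sided pyramid, base circumscribed radius ≈ 10 mm, apex at z ≈ 22 mm (dimensions read to the nearest mm from the axis ticks). For the STL, each face is triangulated and given an outward normal.

solid part
  facet normal 0.0000 0.0000 -1.0000
    outer loop
      vertex 7.77 19.75 0.00
      vertex 16.23 17.82 0.00
      vertex 20.00 10.00 0.00
    endloop
  endfacet
  facet normal 0.0000 0.0000 -1.0000
    outer loop
      vertex 0.99 14.34 0.00
      vertex 7.77 19.75 0.00
      vertex 20.00 10.00 0.00
    endloop
  endfacet
  facet normal 0.0000 0.0000 -1.0000
    outer loop
      vertex 0.99 5.66 0.00
      vertex 0.99 14.34 0.00
      vertex 20.00 10.00 0.00
    endloop
  endfacet
  facet normal 0.0000 0.0000 -1.0000
    outer loop
      vertex 7.77 0.25 0.00
      vertex 0.99 5.66 0.00
      vertex 20.00 10.00 0.00
    endloop
  endfacet
  facet normal 0.0000 0.0000 -1.0000
    outer loop
      vertex 16.23 2.18 0.00
      vertex 7.77 0.25 0.00
      vertex 20.00 10.00 0.00
    endloop
  endfacet
  facet normal 0.8336 0.4019 0.3789
    outer loop
      vertex 20.00 10.00 0.00
      vertex 16.23 17.82 0.00
      vertex 10.00 10.00 22.00
    endloop
  endfacet
  facet normal 0.2058 0.9022 0.3790
    outer loop
      vertex 16.23 17.82 0.00
      vertex 7.77 19.75 0.00
      vertex 10.00 10.00 22.00
    endloop
  endfacet
  facet normal -0.5772 0.7233 0.3791
    outer loop
      vertex 7.77 19.75 0.00
      vertex 0.99 14.34 0.00
      vertex 10.00 10.00 22.00
    endloop
  endfacet
  facet normal -0.9254 0.0000 0.3790
    outer loop
      vertex 0.99 14.34 0.00
      vertex 0.99 5.66 0.00
      vertex 10.00 10.00 22.00
    endloop
  endfacet
  facet normal -0.5772 -0.7233 0.3791
    outer loop
      vertex 0.99 5.66 0.00
      vertex 7.77 0.25 0.00
      vertex 10.00 10.00 22.00
    endloop
  endfacet
  facet normal 0.2058 -0.9022 0.3790
    outer loop
      vertex 7.77 0.25 0.00
      vertex 16.23 2.18 0.00
      vertex 10.00 10.00 22.00
    endloop
  endfacet
  facet normal 0.8336 -0.4019 0.3789
    outer loop
      vertex 16.23 2.18 0.00
      vertex 20.00 10.00 0.00
      vertex 10.00 10.00 22.00
    endloop
  endfacet
endsolid part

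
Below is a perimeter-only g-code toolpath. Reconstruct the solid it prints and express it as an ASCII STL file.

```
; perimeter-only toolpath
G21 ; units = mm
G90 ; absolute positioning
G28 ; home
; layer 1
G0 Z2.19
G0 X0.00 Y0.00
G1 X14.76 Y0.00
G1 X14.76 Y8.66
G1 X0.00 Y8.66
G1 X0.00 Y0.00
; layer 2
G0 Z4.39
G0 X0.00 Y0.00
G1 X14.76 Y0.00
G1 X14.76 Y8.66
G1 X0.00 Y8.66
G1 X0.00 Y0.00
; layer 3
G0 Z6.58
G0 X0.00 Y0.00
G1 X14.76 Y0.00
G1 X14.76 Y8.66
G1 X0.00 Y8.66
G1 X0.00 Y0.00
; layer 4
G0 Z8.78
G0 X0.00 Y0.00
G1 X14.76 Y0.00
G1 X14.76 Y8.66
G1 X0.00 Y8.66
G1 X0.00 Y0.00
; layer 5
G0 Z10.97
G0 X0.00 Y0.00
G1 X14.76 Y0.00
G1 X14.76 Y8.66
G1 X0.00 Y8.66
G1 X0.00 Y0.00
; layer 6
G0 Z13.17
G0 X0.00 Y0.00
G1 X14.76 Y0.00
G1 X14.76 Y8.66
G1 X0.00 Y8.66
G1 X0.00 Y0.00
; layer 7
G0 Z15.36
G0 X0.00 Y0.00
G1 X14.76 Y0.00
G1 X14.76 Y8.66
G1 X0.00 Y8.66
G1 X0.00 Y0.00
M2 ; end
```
solid part
  facet normal 0.0000 0.0000 -1.0000
    outer loop
      vertex 14.76 8.66 0.00
      vertex 14.76 0.00 0.00
      vertex 0.00 0.00 0.00
    endloop
  endfacet
  facet normal 0.0000 0.0000 -1.0000
    outer loop
      vertex 0.00 8.66 0.00
      vertex 14.76 8.66 0.00
      vertex 0.00 0.00 0.00
    endloop
  endfacet
  facet normal 0.0000 0.0000 1.0000
    outer loop
      vertex 0.00 0.00 15.36
      vertex 14.76 0.00 15.36
      vertex 14.76 8.66 15.36
    endloop
  endfacet
  facet normal 0.0000 0.0000 1.0000
    outer loop
      vertex 0.00 0.00 15.36
      vertex 14.76 8.66 15.36
      vertex 0.00 8.66 15.36
    endloop
  endfacet
  facet normal 0.0000 -1.0000 0.0000
    outer loop
      vertex 0.00 0.00 0.00
      vertex 14.76 0.00 0.00
      vertex 14.76 0.00 15.36
    endloop
  endfacet
  facet normal 0.0000 -1.0000 0.0000
    outer loop
      vertex 0.00 0.00 0.00
      vertex 14.76 0.00 15.36
      vertex 0.00 0.00 15.36
    endloop
  endfacet
  facet normal 0.0000 1.0000 0.0000
    outer loop
      vertex 14.76 8.66 15.36
      vertex 14.76 8.66 0.00
      vertex 0.00 8.66 0.00
    endloop
  endfacet
  facet normal 0.0000 1.0000 0.0000
    outer loop
      vertex 0.00 8.66 15.36
      vertex 14.76 8.66 15.36
      vertex 0.00 8.66 0.00
    endloop
  endfacet
  facet normal -1.0000 0.0000 0.0000
    outer loop
      vertex 0.00 8.66 15.36
      vertex 0.00 8.66 0.00
      vertex 0.00 0.00 0.00
    endloop
  endfacet
  facet normal -1.0000 0.0000 0.0000
    outer loop
      vertex 0.00 0.00 15.36
      vertex 0.00 8.66 15.36
      vertex 0.00 0.00 0.00
    endloop
  endfacet
  facet normal 1.0000 0.0000 0.0000
    outer loop
      vertex 14.76 0.00 0.00
      vertex 14.76 8.66 0.00
      vertex 14.76 8.66 15.36
    endloop
  endfacet
  facet normal 1.0000 0.0000 0.0000
    outer loop
      vertex 14.76 0.00 0.00
      vertex 14.76 8.66 15.36
      vertex 14.76 0.00 15.36
    endloop
  endfacet
endsolid part

The G0 Z moves step by Δz≈2.19 mm. Every layer's G1 loop is the same polygon, so the solid is a straight extrusion of it from z=0 to z≈15.4. Closing with flat bottom and top caps and triangulating gives 12 facets — a rectangular box, roughly 14.8 × 8.66 mm footprint and 15.4 mm tall.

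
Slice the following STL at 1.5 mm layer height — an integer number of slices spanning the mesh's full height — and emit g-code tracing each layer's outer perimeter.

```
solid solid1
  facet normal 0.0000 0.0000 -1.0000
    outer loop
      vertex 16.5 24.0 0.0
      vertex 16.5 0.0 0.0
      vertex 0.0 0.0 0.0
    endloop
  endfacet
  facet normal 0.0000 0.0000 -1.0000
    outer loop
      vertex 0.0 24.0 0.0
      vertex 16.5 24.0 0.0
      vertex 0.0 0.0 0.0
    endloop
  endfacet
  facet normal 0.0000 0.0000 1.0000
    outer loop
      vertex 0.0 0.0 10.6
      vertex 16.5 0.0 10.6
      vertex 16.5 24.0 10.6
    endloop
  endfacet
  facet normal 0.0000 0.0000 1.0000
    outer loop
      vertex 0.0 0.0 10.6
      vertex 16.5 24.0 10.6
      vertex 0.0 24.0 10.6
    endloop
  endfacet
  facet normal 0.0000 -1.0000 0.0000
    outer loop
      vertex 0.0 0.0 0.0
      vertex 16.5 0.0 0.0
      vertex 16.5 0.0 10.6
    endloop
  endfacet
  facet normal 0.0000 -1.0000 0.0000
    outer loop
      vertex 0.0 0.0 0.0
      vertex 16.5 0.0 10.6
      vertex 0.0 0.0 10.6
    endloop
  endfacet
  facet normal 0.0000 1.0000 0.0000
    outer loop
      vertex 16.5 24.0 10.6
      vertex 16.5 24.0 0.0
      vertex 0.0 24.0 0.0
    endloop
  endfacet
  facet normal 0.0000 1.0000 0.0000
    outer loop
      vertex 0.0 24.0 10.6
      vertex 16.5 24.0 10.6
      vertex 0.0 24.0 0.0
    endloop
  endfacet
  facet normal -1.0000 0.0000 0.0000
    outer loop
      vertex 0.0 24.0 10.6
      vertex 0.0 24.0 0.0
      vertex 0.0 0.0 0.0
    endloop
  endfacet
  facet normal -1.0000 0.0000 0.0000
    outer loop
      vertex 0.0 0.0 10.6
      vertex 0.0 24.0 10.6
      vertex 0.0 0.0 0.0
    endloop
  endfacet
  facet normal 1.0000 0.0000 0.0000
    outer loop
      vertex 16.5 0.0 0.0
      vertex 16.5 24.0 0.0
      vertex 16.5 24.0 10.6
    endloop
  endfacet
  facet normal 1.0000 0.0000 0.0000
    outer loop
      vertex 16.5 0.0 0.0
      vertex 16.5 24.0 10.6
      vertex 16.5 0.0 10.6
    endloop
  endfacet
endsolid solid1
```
; perimeter-only toolpath
G21 ; units = mm
G90 ; absolute positioning
G28 ; home
; layer 1
G0 Z1.5
G0 X0.0 Y0.0
G1 X16.5 Y0.0
G1 X16.5 Y24.0
G1 X0.0 Y24.0
G1 X0.0 Y0.0
; layer 2
G0 Z3.0
G0 X0.0 Y0.0
G1 X16.5 Y0.0
G1 X16.5 Y24.0
G1 X0.0 Y24.0
G1 X0.0 Y0.0
; layer 3
G0 Z4.5
G0 X0.0 Y0.0
G1 X16.5 Y0.0
G1 X16.5 Y24.0
G1 X0.0 Y24.0
G1 X0.0 Y0.0
; layer 4
G0 Z6.1
G0 X0.0 Y0.0
G1 X16.5 Y0.0
G1 X16.5 Y24.0
G1 X0.0 Y24.0
G1 X0.0 Y0.0
; layer 5
G0 Z7.6
G0 X0.0 Y0.0
G1 X16.5 Y0.0
G1 X16.5 Y24.0
G1 X0.0 Y24.0
G1 X0.0 Y0.0
; layer 6
G0 Z9.1
G0 X0.0 Y0.0
G1 X16.5 Y0.0
G1 X16.5 Y24.0
G1 X0.0 Y24.0
G1 X0.0 Y0.0
; layer 7
G0 Z10.6
G0 X0.0 Y0.0
G1 X16.5 Y0.0
G1 X16.5 Y24.0
G1 X0.0 Y24.0
G1 X0.0 Y0.0
M2 ; end

The solid is a rectangular box, roughly 16.5 × 24 mm footprint and 10.6 mm tall. Slicing at Δz = 1.5 mm — 7 equal slices spanning the solid's height, so layer i sits at z = i·h/7 — gives 7 non-empty perimeters. Each is a 4-segment closed polygon; G0 lifts to the layer z and rapids to the start vertex, then G1 traces the edges.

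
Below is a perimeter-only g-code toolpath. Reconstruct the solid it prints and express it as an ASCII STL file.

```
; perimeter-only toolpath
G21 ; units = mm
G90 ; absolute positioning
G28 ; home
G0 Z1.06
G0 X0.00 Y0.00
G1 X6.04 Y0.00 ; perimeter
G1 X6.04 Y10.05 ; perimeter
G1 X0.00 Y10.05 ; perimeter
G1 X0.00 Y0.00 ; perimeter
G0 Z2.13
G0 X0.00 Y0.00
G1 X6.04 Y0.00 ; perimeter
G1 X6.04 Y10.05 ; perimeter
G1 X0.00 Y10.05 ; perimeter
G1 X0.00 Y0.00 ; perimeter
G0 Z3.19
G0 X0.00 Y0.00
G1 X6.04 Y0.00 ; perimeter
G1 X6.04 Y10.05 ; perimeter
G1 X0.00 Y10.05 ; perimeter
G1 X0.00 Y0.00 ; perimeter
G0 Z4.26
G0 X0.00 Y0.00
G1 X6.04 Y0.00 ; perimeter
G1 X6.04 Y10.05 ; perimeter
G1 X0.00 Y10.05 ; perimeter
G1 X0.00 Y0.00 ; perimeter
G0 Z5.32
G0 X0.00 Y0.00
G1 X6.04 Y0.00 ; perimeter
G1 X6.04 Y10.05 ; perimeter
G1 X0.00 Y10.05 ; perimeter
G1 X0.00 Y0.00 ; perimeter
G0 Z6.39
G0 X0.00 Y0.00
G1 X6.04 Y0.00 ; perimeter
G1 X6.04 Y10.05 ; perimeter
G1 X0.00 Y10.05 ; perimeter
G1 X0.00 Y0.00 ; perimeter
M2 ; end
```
solid part
  facet normal 0.0000 0.0000 -1.0000
    outer loop
      vertex 6.04 10.05 0.00
      vertex 6.04 0.00 0.00
      vertex 0.00 0.00 0.00
    endloop
  endfacet
  facet normal 0.0000 0.0000 -1.0000
    outer loop
      vertex 0.00 10.05 0.00
      vertex 6.04 10.05 0.00
      vertex 0.00 0.00 0.00
    endloop
  endfacet
  facet normal 0.0000 0.0000 1.0000
    outer loop
      vertex 0.00 0.00 6.39
      vertex 6.04 0.00 6.39
      vertex 6.04 10.05 6.39
    endloop
  endfacet
  facet normal 0.0000 0.0000 1.0000
    outer loop
      vertex 0.00 0.00 6.39
      vertex 6.04 10.05 6.39
      vertex 0.00 10.05 6.39
    endloop
  endfacet
  facet normal 0.0000 -1.0000 0.0000
    outer loop
      vertex 0.00 0.00 0.00
      vertex 6.04 0.00 0.00
      vertex 6.04 0.00 6.39
    endloop
  endfacet
  facet normal 0.0000 -1.0000 0.0000
    outer loop
      vertex 0.00 0.00 0.00
      vertex 6.04 0.00 6.39
      vertex 0.00 0.00 6.39
    endloop
  endfacet
  facet normal 0.0000 1.0000 0.0000
    outer loop
      vertex 6.04 10.05 6.39
      vertex 6.04 10.05 0.00
      vertex 0.00 10.05 0.00
    endloop
  endfacet
  facet normal 0.0000 1.0000 0.0000
    outer loop
      vertex 0.00 10.05 6.39
      vertex 6.04 10.05 6.39
      vertex 0.00 10.05 0.00
    endloop
  endfacet
  facet normal -1.0000 0.0000 0.0000
    outer loop
      vertex 0.00 10.05 6.39
      vertex 0.00 10.05 0.00
      vertex 0.00 0.00 0.00
    endloop
  endfacet
  facet normal -1.0000 0.0000 0.0000
    outer loop
      vertex 0.00 0.00 6.39
      vertex 0.00 10.05 6.39
      vertex 0.00 0.00 0.00
    endloop
  endfacet
  facet normal 1.0000 0.0000 0.0000
    outer loop
      vertex 6.04 0.00 0.00
      vertex 6.04 10.05 0.00
      vertex 6.04 10.05 6.39
    endloop
  endfacet
  facet normal 1.0000 0.0000 0.0000
    outer loop
      vertex 6.04 0.00 0.00
      vertex 6.04 10.05 6.39
      vertex 6.04 0.00 6.39
    endloop
  endfacet
endsolid part

The G0 Z moves step by Δz≈1.06 mm. Every layer's G1 loop is the same polygon, so the solid is a straight extrusion of it from z=0 to z≈6.39. Closing with flat bottom and top caps and triangulating gives 12 facets — a rectangular box, roughly 6.04 × 10.1 mm footprint and 6.39 mm tall.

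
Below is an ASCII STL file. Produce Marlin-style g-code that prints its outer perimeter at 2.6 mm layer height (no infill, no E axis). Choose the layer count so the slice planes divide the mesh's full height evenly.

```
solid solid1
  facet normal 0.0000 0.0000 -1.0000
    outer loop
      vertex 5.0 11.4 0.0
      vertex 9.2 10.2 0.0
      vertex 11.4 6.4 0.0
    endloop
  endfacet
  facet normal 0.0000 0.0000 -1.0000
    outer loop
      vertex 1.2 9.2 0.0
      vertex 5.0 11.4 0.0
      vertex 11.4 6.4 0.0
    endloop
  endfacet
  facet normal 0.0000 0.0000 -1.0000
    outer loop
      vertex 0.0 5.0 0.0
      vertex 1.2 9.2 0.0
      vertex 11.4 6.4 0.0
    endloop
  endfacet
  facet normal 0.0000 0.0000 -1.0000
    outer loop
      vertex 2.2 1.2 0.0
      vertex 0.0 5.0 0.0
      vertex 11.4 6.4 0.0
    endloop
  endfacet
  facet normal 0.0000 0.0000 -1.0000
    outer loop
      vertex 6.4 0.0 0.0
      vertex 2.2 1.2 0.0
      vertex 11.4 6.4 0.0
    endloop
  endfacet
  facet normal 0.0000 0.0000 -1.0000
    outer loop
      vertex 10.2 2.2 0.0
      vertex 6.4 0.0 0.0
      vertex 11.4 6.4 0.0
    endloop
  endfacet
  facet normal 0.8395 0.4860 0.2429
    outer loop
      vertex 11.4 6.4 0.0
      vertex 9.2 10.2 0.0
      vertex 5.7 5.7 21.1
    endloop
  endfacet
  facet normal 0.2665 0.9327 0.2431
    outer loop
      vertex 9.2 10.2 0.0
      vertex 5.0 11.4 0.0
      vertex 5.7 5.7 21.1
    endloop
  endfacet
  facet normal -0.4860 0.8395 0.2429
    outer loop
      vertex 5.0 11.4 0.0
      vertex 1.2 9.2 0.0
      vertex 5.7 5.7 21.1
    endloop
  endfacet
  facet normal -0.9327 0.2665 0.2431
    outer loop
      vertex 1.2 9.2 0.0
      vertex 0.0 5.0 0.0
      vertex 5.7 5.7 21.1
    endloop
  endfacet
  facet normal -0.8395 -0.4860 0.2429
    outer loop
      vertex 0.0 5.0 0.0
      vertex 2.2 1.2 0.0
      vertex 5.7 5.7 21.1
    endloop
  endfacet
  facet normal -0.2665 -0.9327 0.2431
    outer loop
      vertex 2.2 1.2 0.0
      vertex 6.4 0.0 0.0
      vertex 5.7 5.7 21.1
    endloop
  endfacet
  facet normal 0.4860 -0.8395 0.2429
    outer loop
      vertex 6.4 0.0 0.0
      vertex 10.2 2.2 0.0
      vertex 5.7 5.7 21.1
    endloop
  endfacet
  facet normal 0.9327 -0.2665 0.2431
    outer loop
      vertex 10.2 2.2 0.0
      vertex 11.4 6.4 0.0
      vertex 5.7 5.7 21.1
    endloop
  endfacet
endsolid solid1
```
; perimeter-only toolpath
G21 ; units = mm
G90 ; absolute positioning
G28 ; home
; layer 1
G0 Z2.6
G0 X10.7 Y6.3
G1 X8.8 Y9.6
G1 X5.1 Y10.7
G1 X1.8 Y8.8
G1 X0.7 Y5.1
G1 X2.6 Y1.8
G1 X6.3 Y0.7
G1 X9.6 Y2.6
G1 X10.7 Y6.3
; layer 2
G0 Z5.3
G0 X10.0 Y6.2
G1 X8.3 Y9.1
G1 X5.2 Y10.0
G1 X2.3 Y8.3
G1 X1.4 Y5.2
G1 X3.1 Y2.3
G1 X6.2 Y1.4
G1 X9.1 Y3.1
G1 X10.0 Y6.2
; layer 3
G0 Z7.9
G0 X9.3 Y6.1
G1 X7.9 Y8.5
G1 X5.3 Y9.3
G1 X2.9 Y7.9
G1 X2.1 Y5.3
G1 X3.5 Y2.9
G1 X6.1 Y2.1
G1 X8.5 Y3.5
G1 X9.3 Y6.1
; layer 4
G0 Z10.6
G0 X8.6 Y6.1
G1 X7.4 Y7.9
G1 X5.3 Y8.6
G1 X3.5 Y7.4
G1 X2.9 Y5.3
G1 X4.0 Y3.5
G1 X6.1 Y2.9
G1 X7.9 Y4.0
G1 X8.6 Y6.1
; layer 5
G0 Z13.2
G0 X7.8 Y6.0
G1 X7.0 Y7.4
G1 X5.4 Y7.8
G1 X4.0 Y7.0
G1 X3.6 Y5.4
G1 X4.4 Y4.0
G1 X6.0 Y3.6
G1 X7.4 Y4.4
G1 X7.8 Y6.0
; layer 6
G0 Z15.8
G0 X7.1 Y5.9
G1 X6.6 Y6.8
G1 X5.5 Y7.1
G1 X4.6 Y6.6
G1 X4.3 Y5.5
G1 X4.8 Y4.6
G1 X5.9 Y4.3
G1 X6.8 Y4.8
G1 X7.1 Y5.9
; layer 7
G0 Z18.5
G0 X6.4 Y5.8
G1 X6.1 Y6.3
G1 X5.6 Y6.4
G1 X5.1 Y6.1
G1 X5.0 Y5.6
G1 X5.3 Y5.1
G1 X5.8 Y5.0
G1 X6.3 Y5.3
G1 X6.4 Y5.8
M2 ; end

The solid is a regular 8-sided pyramid, base circumscribed radius ≈ 5.7 mm, apex at z ≈ 21.1 mm. Slicing at Δz = 2.6 mm — 8 equal slices spanning the solid's height, so layer i sits at z = i·h/8 — gives 7 non-empty perimeters. Each is a 8-segment closed polygon; G0 lifts to the layer z and rapids to the start vertex, then G1 traces the edges. The cross-section shrinks linearly with z (the slice at the apex is degenerate and omitted).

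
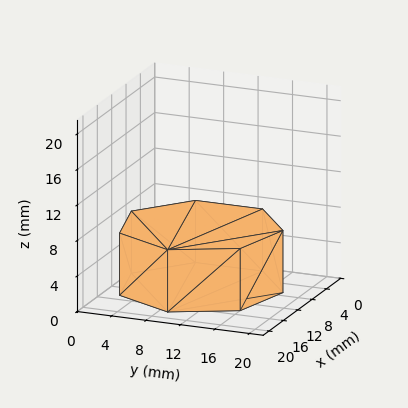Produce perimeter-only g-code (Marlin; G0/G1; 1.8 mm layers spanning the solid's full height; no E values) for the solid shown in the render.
Reading the render: the shape is a regular 7-sided prism (a cylinder approximated with 7 flat sides), circumscribed radius ≈ 9 mm, height ≈ 7 mm (dimensions read to the nearest mm from the axis ticks). For the g-code, the solid's height is divided into equal slices at the stated Δz and each level perimeter traced with G1 moves after a G0 lift.

; perimeter-only toolpath
G21 ; units = mm
G90 ; absolute positioning
G28 ; home
; layer 1
G0 Z1.8
G0 X18.0 Y9.0
G1 X14.6 Y16.0
G1 X7.0 Y17.8
G1 X0.9 Y12.9
G1 X0.9 Y5.1
G1 X7.0 Y0.2
G1 X14.6 Y2.0
G1 X18.0 Y9.0
; layer 2
G0 Z3.5
G0 X18.0 Y9.0
G1 X14.6 Y16.0
G1 X7.0 Y17.8
G1 X0.9 Y12.9
G1 X0.9 Y5.1
G1 X7.0 Y0.2
G1 X14.6 Y2.0
G1 X18.0 Y9.0
; layer 3
G0 Z5.2
G0 X18.0 Y9.0
G1 X14.6 Y16.0
G1 X7.0 Y17.8
G1 X0.9 Y12.9
G1 X0.9 Y5.1
G1 X7.0 Y0.2
G1 X14.6 Y2.0
G1 X18.0 Y9.0
; layer 4
G0 Z7.0
G0 X18.0 Y9.0
G1 X14.6 Y16.0
G1 X7.0 Y17.8
G1 X0.9 Y12.9
G1 X0.9 Y5.1
G1 X7.0 Y0.2
G1 X14.6 Y2.0
G1 X18.0 Y9.0
M2 ; end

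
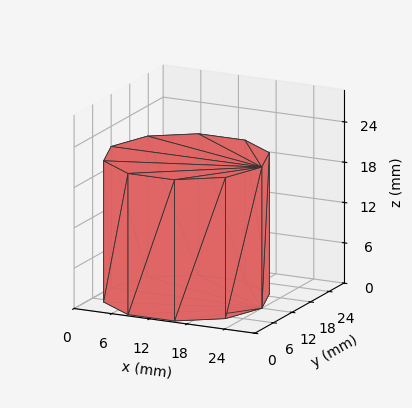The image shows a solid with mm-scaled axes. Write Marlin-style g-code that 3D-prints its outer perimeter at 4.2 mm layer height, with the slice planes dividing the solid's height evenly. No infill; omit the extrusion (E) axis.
Reading the render: the shape is a regular 10-sided prism (a cylinder approximated with 10 flat sides), circumscribed radius ≈ 12 mm, height ≈ 21 mm (dimensions read to the nearest mm from the axis ticks). For the g-code, the solid's height is divided into equal slices at the stated Δz and each level perimeter traced with G1 moves after a G0 lift.

; perimeter-only toolpath
G21 ; units = mm
G90 ; absolute positioning
G28 ; home
; layer 1
G0 Z4.2
G0 X24.0 Y12.0
G1 X21.7 Y19.1
G1 X15.7 Y23.4
G1 X8.3 Y23.4
G1 X2.3 Y19.1
G1 X0.0 Y12.0
G1 X2.3 Y4.9
G1 X8.3 Y0.6
G1 X15.7 Y0.6
G1 X21.7 Y4.9
G1 X24.0 Y12.0
; layer 2
G0 Z8.4
G0 X24.0 Y12.0
G1 X21.7 Y19.1
G1 X15.7 Y23.4
G1 X8.3 Y23.4
G1 X2.3 Y19.1
G1 X0.0 Y12.0
G1 X2.3 Y4.9
G1 X8.3 Y0.6
G1 X15.7 Y0.6
G1 X21.7 Y4.9
G1 X24.0 Y12.0
; layer 3
G0 Z12.6
G0 X24.0 Y12.0
G1 X21.7 Y19.1
G1 X15.7 Y23.4
G1 X8.3 Y23.4
G1 X2.3 Y19.1
G1 X0.0 Y12.0
G1 X2.3 Y4.9
G1 X8.3 Y0.6
G1 X15.7 Y0.6
G1 X21.7 Y4.9
G1 X24.0 Y12.0
; layer 4
G0 Z16.8
G0 X24.0 Y12.0
G1 X21.7 Y19.1
G1 X15.7 Y23.4
G1 X8.3 Y23.4
G1 X2.3 Y19.1
G1 X0.0 Y12.0
G1 X2.3 Y4.9
G1 X8.3 Y0.6
G1 X15.7 Y0.6
G1 X21.7 Y4.9
G1 X24.0 Y12.0
; layer 5
G0 Z21.0
G0 X24.0 Y12.0
G1 X21.7 Y19.1
G1 X15.7 Y23.4
G1 X8.3 Y23.4
G1 X2.3 Y19.1
G1 X0.0 Y12.0
G1 X2.3 Y4.9
G1 X8.3 Y0.6
G1 X15.7 Y0.6
G1 X21.7 Y4.9
G1 X24.0 Y12.0
M2 ; end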